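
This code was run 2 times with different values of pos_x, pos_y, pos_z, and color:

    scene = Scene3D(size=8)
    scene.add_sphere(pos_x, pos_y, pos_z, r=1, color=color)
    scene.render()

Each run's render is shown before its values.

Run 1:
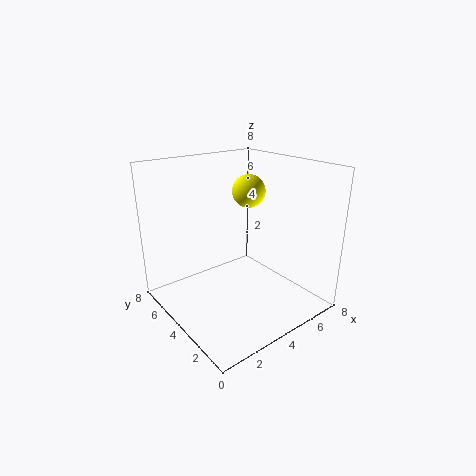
pos_x = 6; pos_y = 5.5; pos_z = 6; color = 'yellow'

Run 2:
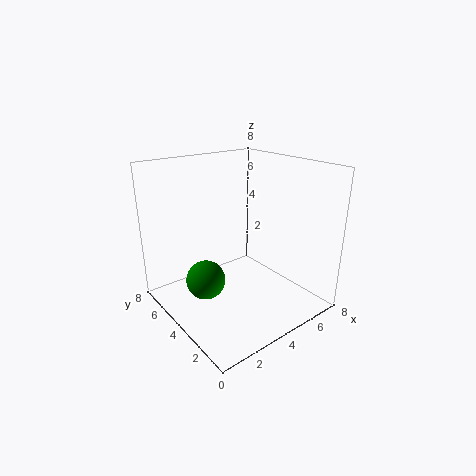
pos_x = 1.5; pos_y = 3.5; pos_z = 2.5; color = 'green'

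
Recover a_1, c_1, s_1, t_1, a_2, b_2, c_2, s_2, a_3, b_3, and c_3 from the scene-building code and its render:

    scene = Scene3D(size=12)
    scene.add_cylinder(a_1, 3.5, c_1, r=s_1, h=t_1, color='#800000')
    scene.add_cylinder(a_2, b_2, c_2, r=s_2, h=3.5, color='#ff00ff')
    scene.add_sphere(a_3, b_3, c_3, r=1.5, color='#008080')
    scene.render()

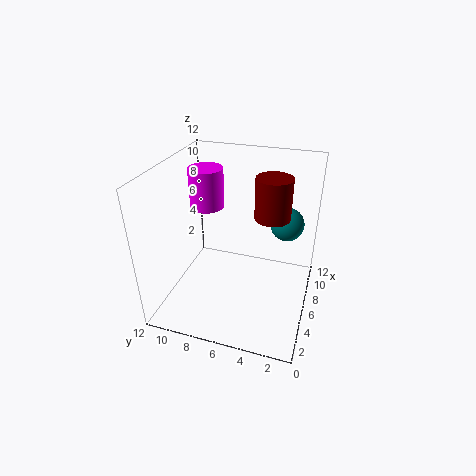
a_1 = 7.5, c_1 = 7.5, s_1 = 1.5, t_1 = 3.5, a_2 = 8, b_2 = 9.5, c_2 = 7.5, s_2 = 1.5, a_3 = 9.5, b_3 = 2.5, c_3 = 6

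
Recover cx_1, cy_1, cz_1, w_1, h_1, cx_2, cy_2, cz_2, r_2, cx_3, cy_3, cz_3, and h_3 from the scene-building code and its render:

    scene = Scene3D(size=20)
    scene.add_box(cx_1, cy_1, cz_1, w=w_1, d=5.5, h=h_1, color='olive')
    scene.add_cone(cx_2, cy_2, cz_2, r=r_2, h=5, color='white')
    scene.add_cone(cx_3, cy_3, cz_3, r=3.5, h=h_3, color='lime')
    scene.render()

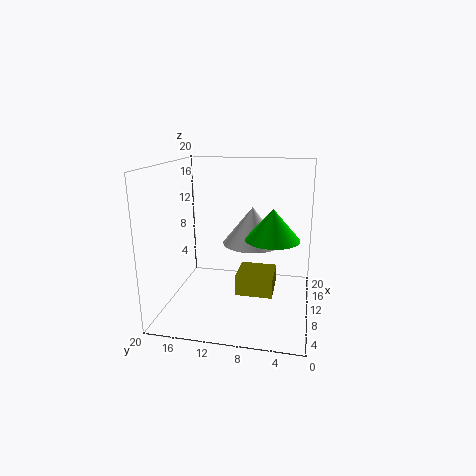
cx_1 = 10, cy_1 = 5, cz_1 = 1, w_1 = 5.5, h_1 = 3, cx_2 = 10, cy_2 = 8, cz_2 = 9.5, r_2 = 4, cx_3 = 7.5, cy_3 = 5, cz_3 = 11, h_3 = 4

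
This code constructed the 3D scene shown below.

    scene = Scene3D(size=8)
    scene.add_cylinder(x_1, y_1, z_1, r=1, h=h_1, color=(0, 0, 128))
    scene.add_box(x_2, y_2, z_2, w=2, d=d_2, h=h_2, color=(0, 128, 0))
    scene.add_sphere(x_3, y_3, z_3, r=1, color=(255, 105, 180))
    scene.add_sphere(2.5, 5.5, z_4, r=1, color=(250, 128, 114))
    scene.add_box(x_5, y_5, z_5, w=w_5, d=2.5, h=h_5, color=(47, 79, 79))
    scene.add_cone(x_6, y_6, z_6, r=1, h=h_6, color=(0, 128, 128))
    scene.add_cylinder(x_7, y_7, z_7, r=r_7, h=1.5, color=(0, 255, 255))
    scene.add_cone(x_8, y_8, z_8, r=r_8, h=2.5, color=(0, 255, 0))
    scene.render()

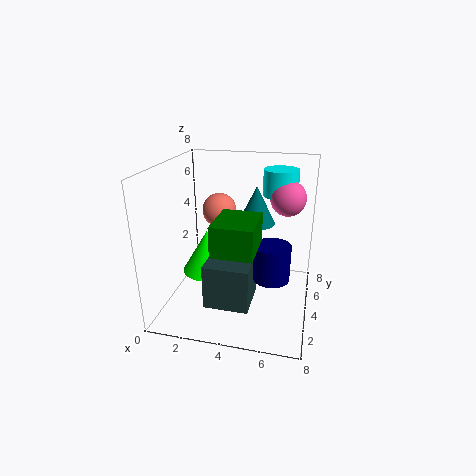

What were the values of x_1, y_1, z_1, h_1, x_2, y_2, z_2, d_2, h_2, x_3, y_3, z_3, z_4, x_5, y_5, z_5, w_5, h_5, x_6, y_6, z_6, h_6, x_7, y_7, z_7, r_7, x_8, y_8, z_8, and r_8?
x_1 = 6, y_1 = 3.5, z_1 = 2, h_1 = 2, x_2 = 3.5, y_2 = 0.5, z_2 = 4.5, d_2 = 2.5, h_2 = 1.5, x_3 = 6.5, y_3 = 5.5, z_3 = 6, z_4 = 5, x_5 = 2.5, y_5 = 2, z_5 = 0.5, w_5 = 2.5, h_5 = 2.5, x_6 = 5, y_6 = 4, z_6 = 5, h_6 = 2, x_7 = 6, y_7 = 6, z_7 = 6, r_7 = 1, x_8 = 2, y_8 = 4.5, z_8 = 1.5, r_8 = 1.5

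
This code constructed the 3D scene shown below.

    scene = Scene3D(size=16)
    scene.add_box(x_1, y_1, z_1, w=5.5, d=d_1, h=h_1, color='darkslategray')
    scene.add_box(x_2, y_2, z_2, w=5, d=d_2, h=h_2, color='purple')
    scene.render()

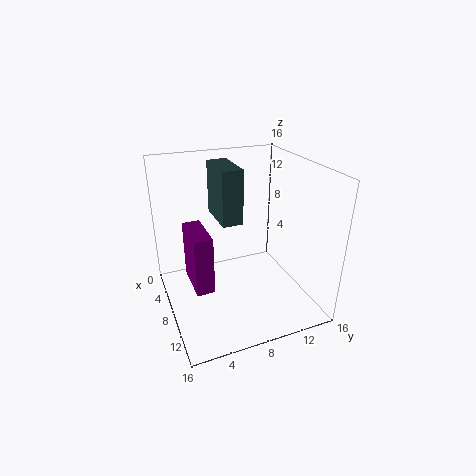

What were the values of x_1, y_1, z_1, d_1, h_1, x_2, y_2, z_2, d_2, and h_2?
x_1 = 0.5; y_1 = 7; z_1 = 8.5; d_1 = 2.5; h_1 = 6.5; x_2 = 5; y_2 = 2.5; z_2 = 3; d_2 = 2; h_2 = 6.5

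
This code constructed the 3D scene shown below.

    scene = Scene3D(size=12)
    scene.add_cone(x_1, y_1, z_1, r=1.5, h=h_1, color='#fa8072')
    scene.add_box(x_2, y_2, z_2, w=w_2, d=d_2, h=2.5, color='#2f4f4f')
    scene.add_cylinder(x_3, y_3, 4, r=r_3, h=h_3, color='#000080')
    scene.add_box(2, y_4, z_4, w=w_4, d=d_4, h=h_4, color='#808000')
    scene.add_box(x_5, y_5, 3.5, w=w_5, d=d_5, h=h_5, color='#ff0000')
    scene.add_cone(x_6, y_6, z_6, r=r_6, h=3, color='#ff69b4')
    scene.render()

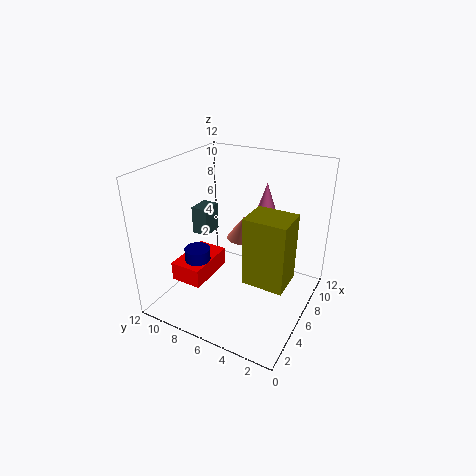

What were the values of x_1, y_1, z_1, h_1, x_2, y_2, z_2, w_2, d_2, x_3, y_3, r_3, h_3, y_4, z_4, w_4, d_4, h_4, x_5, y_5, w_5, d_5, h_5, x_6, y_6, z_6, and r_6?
x_1 = 8, y_1 = 6.5, z_1 = 5, h_1 = 2, x_2 = 6.5, y_2 = 9.5, z_2 = 5, w_2 = 2, d_2 = 1.5, x_3 = 3, y_3 = 8, r_3 = 1, h_3 = 2, y_4 = 0.5, z_4 = 5, w_4 = 2.5, d_4 = 3, h_4 = 5, x_5 = 1.5, y_5 = 7, w_5 = 4, d_5 = 2.5, h_5 = 1.5, x_6 = 10.5, y_6 = 5.5, z_6 = 6.5, r_6 = 1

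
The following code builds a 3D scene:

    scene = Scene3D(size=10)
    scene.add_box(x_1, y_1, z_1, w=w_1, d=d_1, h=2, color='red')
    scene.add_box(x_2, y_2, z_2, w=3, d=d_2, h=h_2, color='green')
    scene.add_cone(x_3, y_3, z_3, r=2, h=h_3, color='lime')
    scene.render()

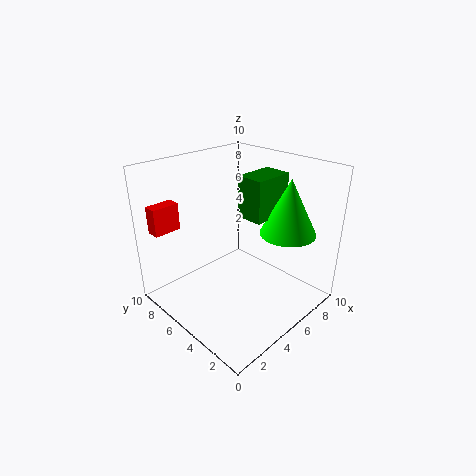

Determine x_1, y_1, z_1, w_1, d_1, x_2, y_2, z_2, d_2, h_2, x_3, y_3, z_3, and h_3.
x_1 = 1
y_1 = 9
z_1 = 5
w_1 = 2
d_1 = 1
x_2 = 6
y_2 = 4
z_2 = 6
d_2 = 2
h_2 = 3
x_3 = 8
y_3 = 3
z_3 = 5
h_3 = 4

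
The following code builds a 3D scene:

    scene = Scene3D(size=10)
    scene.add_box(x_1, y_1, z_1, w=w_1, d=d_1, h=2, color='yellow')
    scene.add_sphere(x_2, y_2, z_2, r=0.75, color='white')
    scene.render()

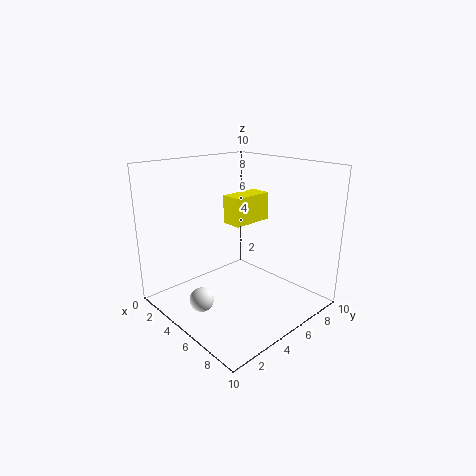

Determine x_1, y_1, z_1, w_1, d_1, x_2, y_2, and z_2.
x_1 = 3.5; y_1 = 5; z_1 = 5.75; w_1 = 1.5; d_1 = 3; x_2 = 6; y_2 = 1; z_2 = 2.25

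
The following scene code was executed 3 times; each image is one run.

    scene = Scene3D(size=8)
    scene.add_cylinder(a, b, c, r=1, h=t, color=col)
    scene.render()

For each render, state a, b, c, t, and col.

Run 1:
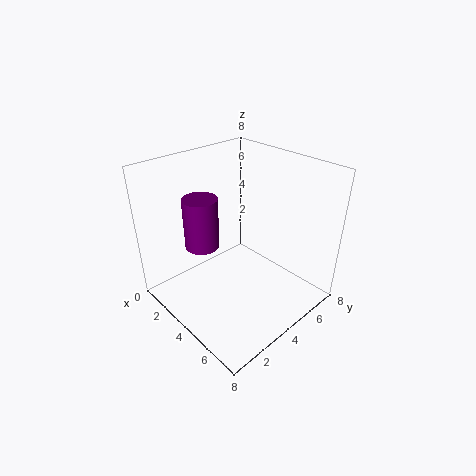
a = 2, b = 3, c = 3, t = 3, col = 'purple'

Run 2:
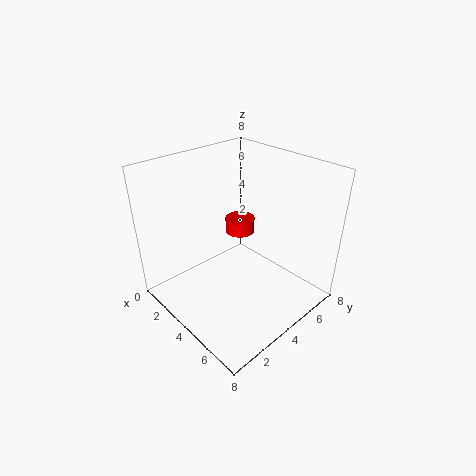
a = 1, b = 7, c = 2, t = 1, col = 'red'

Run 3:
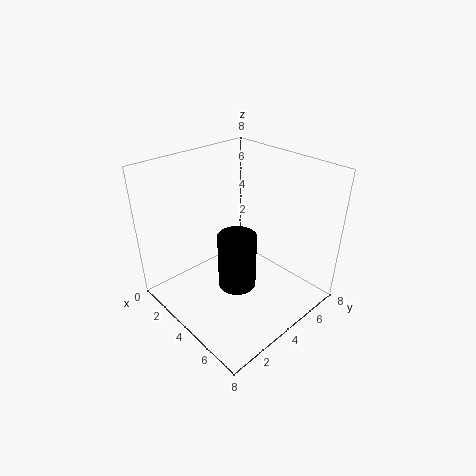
a = 5, b = 3, c = 2, t = 3, col = 'black'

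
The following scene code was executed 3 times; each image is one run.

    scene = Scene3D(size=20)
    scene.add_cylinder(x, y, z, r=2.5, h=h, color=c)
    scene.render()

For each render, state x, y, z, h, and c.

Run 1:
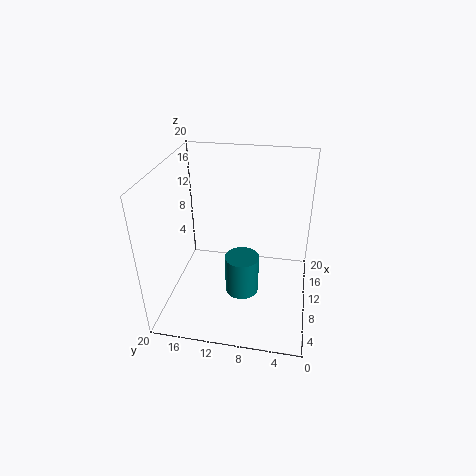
x = 10.5
y = 9.5
z = 0.5
h = 6
c = 'teal'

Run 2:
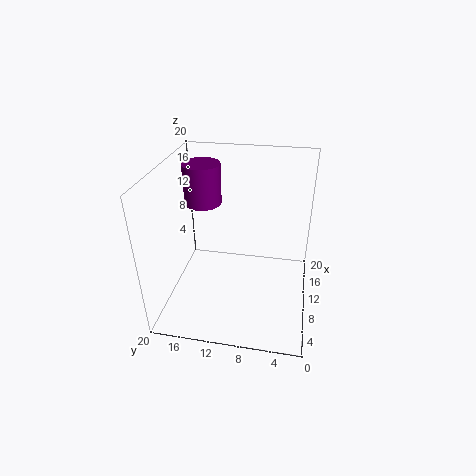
x = 11
y = 15
z = 14.5
h = 5.5
c = 'purple'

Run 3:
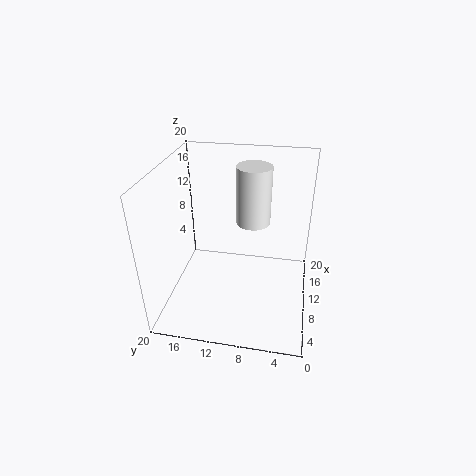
x = 14
y = 8.5
z = 10.5
h = 8.5
c = 'white'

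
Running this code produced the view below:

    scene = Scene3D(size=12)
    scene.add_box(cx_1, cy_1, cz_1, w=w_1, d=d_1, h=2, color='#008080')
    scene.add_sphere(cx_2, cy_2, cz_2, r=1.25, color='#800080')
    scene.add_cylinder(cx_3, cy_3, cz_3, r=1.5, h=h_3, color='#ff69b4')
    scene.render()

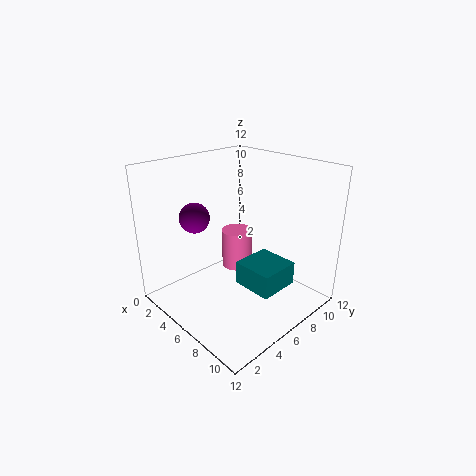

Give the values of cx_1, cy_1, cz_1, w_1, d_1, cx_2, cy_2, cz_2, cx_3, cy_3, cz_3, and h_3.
cx_1 = 6.25, cy_1 = 5.5, cz_1 = 2, w_1 = 3.5, d_1 = 3.5, cx_2 = 3.5, cy_2 = 3.5, cz_2 = 7.75, cx_3 = 2.75, cy_3 = 9, cz_3 = 1, h_3 = 3.75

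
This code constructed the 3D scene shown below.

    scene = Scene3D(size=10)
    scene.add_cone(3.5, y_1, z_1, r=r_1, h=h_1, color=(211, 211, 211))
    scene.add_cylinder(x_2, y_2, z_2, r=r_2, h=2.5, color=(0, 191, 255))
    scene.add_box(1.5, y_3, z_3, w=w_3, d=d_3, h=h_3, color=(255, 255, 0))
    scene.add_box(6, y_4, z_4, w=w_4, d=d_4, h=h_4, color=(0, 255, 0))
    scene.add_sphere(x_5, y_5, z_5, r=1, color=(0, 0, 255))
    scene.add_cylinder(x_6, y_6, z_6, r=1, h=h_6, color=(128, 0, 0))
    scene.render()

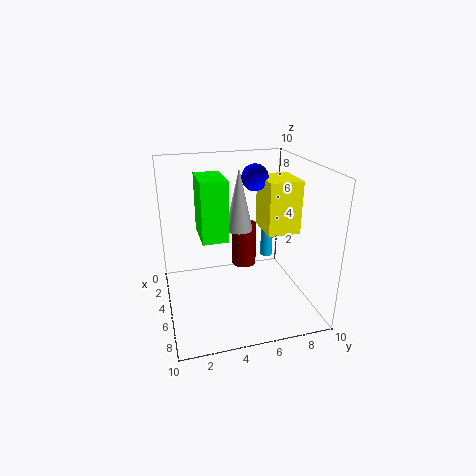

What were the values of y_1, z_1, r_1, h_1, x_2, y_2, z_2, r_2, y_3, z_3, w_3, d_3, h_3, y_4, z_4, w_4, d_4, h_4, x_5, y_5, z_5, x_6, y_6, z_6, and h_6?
y_1 = 5.5
z_1 = 5
r_1 = 1
h_1 = 4.5
x_2 = 1.5
y_2 = 8.5
z_2 = 1.5
r_2 = 0.5
y_3 = 7.5
z_3 = 4.5
w_3 = 3
d_3 = 2.5
h_3 = 4
y_4 = 2
z_4 = 6.5
w_4 = 2.5
d_4 = 1.5
h_4 = 3.5
x_5 = 2.5
y_5 = 7
z_5 = 8.5
x_6 = 1.5
y_6 = 6.5
z_6 = 1
h_6 = 3.5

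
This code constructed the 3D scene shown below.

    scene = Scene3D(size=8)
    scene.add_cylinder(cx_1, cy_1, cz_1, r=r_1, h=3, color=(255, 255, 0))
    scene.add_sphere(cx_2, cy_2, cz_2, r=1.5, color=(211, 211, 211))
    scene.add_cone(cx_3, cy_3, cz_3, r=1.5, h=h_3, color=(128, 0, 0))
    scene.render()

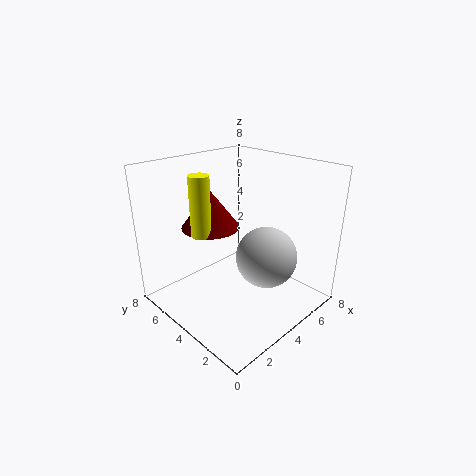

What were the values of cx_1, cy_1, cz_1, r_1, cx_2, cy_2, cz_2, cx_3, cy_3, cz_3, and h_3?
cx_1 = 1.5, cy_1 = 4, cz_1 = 5, r_1 = 0.5, cx_2 = 3.5, cy_2 = 1.5, cz_2 = 4, cx_3 = 2.5, cy_3 = 4.5, cz_3 = 5, h_3 = 2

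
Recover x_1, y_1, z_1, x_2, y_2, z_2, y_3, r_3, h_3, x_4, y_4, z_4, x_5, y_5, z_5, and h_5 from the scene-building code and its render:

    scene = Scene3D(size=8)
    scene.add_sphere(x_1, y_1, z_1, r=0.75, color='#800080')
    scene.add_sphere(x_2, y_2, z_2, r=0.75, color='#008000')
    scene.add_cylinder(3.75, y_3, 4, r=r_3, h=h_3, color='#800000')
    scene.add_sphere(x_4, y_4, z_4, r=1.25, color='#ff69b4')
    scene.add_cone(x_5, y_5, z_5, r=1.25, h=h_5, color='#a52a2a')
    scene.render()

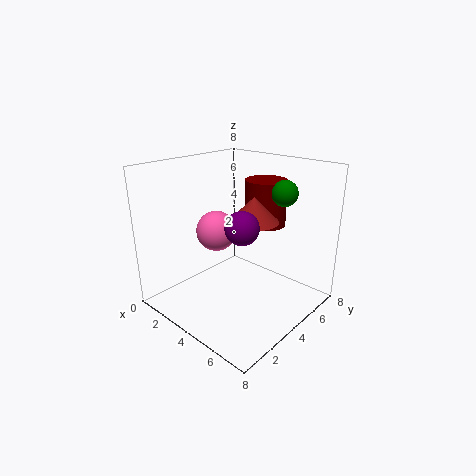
x_1 = 6.5; y_1 = 1.5; z_1 = 6; x_2 = 5.25; y_2 = 6.5; z_2 = 6.25; y_3 = 6.75; r_3 = 1.25; h_3 = 2.75; x_4 = 1.5; y_4 = 4.75; z_4 = 3.5; x_5 = 5.5; y_5 = 3.5; z_5 = 5.5; h_5 = 1.25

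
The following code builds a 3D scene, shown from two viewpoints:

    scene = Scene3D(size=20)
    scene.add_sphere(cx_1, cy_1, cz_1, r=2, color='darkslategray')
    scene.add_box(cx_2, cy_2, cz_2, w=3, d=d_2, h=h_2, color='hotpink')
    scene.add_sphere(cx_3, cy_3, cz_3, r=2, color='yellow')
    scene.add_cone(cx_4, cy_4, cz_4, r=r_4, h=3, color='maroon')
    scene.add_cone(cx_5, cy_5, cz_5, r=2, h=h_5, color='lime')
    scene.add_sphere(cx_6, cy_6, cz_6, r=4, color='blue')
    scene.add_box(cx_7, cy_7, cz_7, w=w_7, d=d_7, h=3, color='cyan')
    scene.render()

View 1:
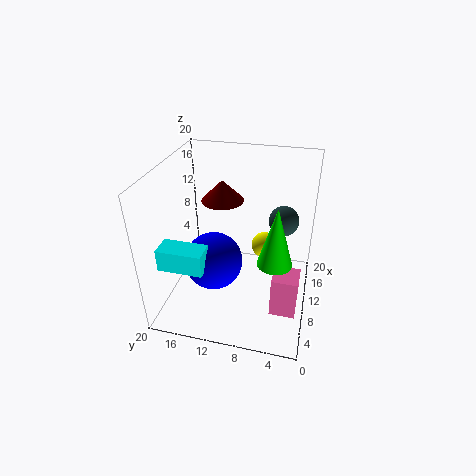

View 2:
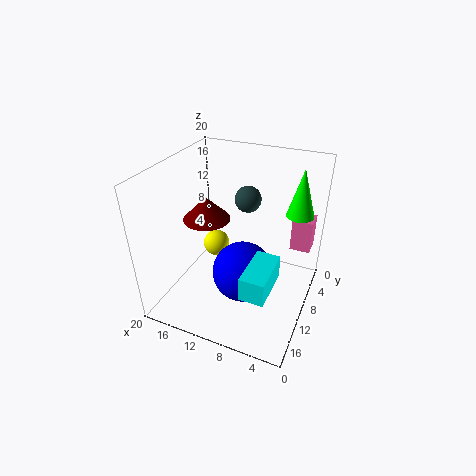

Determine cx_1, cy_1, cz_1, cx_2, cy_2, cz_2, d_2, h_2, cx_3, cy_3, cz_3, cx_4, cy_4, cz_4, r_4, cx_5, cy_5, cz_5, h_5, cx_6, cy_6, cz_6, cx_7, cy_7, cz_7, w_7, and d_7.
cx_1 = 11, cy_1 = 4, cz_1 = 13, cx_2 = 1, cy_2 = 1, cz_2 = 6, d_2 = 3, h_2 = 5, cx_3 = 15, cy_3 = 7, cz_3 = 6, cx_4 = 13, cy_4 = 13, cz_4 = 14, r_4 = 3, cx_5 = 3, cy_5 = 4, cz_5 = 12, h_5 = 7, cx_6 = 8, cy_6 = 13, cz_6 = 7, cx_7 = 3, cy_7 = 13, cz_7 = 8, w_7 = 3, d_7 = 6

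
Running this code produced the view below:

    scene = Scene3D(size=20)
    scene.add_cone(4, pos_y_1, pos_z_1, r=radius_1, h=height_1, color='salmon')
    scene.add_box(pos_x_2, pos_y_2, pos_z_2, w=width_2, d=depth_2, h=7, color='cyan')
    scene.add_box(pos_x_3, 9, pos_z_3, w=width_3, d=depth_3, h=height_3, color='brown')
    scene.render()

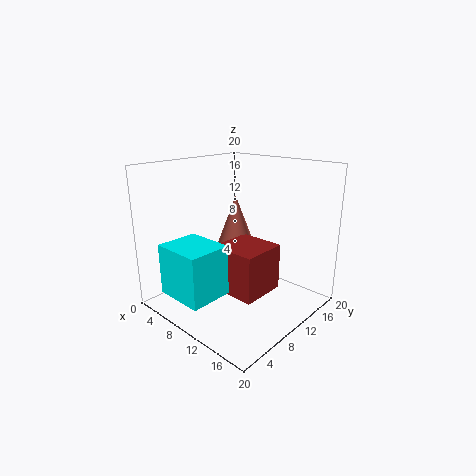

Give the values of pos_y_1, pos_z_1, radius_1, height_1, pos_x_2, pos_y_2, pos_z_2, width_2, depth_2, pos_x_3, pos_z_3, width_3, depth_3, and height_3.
pos_y_1 = 16
pos_z_1 = 6
radius_1 = 3
height_1 = 8
pos_x_2 = 4
pos_y_2 = 1
pos_z_2 = 3
width_2 = 7
depth_2 = 6
pos_x_3 = 6
pos_z_3 = 1
width_3 = 7
depth_3 = 7
height_3 = 7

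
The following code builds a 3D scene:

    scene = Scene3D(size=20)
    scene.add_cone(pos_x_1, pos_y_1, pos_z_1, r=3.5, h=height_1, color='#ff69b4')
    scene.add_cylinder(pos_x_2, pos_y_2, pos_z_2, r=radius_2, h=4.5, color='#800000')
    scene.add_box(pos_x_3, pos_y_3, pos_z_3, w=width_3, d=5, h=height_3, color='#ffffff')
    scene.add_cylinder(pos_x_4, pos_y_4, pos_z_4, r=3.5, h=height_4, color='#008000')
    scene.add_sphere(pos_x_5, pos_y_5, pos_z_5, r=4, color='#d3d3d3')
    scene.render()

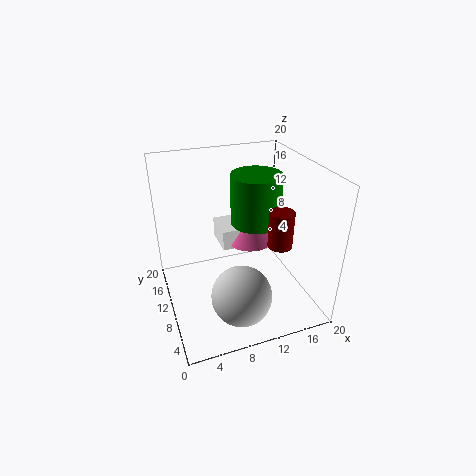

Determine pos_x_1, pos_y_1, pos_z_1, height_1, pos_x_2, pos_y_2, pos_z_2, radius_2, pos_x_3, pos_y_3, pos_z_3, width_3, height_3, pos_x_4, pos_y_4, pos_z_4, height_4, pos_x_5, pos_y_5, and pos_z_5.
pos_x_1 = 13
pos_y_1 = 13
pos_z_1 = 7.5
height_1 = 5.5
pos_x_2 = 13
pos_y_2 = 3.5
pos_z_2 = 12
radius_2 = 1.5
pos_x_3 = 8.5
pos_y_3 = 12
pos_z_3 = 7
width_3 = 6.5
height_3 = 3
pos_x_4 = 13
pos_y_4 = 11
pos_z_4 = 11.5
height_4 = 7
pos_x_5 = 8.5
pos_y_5 = 4.5
pos_z_5 = 4.5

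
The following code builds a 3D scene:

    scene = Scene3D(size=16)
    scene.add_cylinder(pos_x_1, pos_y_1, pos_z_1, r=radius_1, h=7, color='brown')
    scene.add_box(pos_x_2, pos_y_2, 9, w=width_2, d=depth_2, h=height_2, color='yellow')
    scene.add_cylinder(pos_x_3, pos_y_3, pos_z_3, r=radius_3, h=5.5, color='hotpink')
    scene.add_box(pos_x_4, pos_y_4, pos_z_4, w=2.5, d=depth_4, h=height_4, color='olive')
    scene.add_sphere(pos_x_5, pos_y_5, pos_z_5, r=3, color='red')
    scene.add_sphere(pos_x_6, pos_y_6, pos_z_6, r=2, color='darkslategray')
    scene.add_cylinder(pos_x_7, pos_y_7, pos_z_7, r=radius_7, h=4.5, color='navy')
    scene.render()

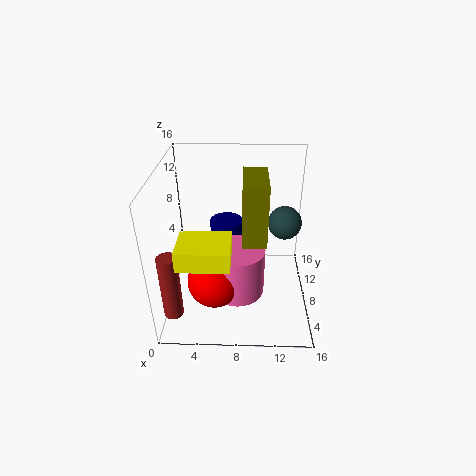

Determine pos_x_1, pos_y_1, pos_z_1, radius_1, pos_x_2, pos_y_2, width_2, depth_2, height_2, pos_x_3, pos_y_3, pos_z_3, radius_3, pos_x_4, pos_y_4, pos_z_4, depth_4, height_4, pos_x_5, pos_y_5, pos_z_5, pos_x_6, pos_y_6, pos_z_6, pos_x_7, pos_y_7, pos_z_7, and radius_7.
pos_x_1 = 1.5
pos_y_1 = 2
pos_z_1 = 2.5
radius_1 = 1
pos_x_2 = 2.5
pos_y_2 = 0.5
width_2 = 5
depth_2 = 4
height_2 = 2
pos_x_3 = 8
pos_y_3 = 6.5
pos_z_3 = 2
radius_3 = 3
pos_x_4 = 8.5
pos_y_4 = 4.5
pos_z_4 = 9
depth_4 = 5.5
height_4 = 6.5
pos_x_5 = 5.5
pos_y_5 = 5.5
pos_z_5 = 4
pos_x_6 = 13.5
pos_y_6 = 11.5
pos_z_6 = 8
pos_x_7 = 6.5
pos_y_7 = 12
pos_z_7 = 3.5
radius_7 = 2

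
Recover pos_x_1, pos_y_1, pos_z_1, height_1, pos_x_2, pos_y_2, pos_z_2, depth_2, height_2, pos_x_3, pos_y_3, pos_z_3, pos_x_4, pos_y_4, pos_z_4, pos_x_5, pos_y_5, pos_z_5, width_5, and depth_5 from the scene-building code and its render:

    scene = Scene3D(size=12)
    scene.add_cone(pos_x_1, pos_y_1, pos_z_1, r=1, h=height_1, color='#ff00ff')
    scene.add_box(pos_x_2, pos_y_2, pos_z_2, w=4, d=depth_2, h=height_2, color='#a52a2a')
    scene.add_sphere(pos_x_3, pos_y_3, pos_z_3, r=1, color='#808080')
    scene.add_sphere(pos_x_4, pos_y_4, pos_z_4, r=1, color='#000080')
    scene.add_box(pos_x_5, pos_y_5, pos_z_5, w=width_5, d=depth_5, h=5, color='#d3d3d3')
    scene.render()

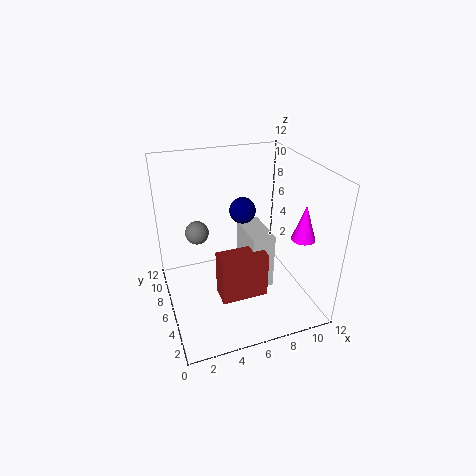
pos_x_1 = 11
pos_y_1 = 4
pos_z_1 = 6
height_1 = 3
pos_x_2 = 4
pos_y_2 = 4
pos_z_2 = 1
depth_2 = 2
height_2 = 4
pos_x_3 = 3
pos_y_3 = 8
pos_z_3 = 6
pos_x_4 = 6
pos_y_4 = 5
pos_z_4 = 9
pos_x_5 = 7
pos_y_5 = 5
pos_z_5 = 1
width_5 = 2
depth_5 = 4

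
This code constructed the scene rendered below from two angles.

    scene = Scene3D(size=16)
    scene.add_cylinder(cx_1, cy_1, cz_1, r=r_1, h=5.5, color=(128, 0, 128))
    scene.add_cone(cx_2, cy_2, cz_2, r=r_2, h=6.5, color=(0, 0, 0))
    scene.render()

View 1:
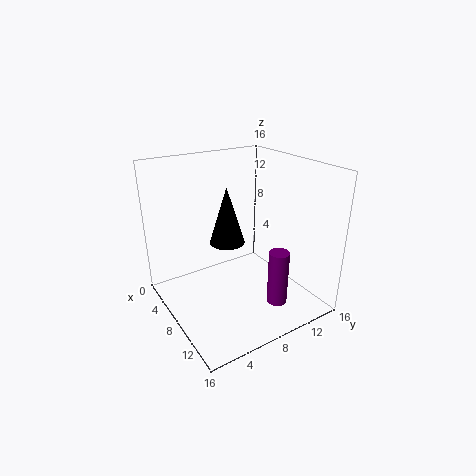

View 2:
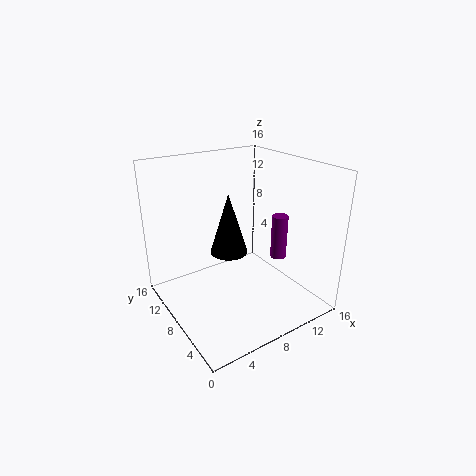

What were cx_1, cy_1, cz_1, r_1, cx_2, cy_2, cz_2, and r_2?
cx_1 = 14.5
cy_1 = 8.5
cz_1 = 3.5
r_1 = 1
cx_2 = 6.5
cy_2 = 7.5
cz_2 = 7
r_2 = 2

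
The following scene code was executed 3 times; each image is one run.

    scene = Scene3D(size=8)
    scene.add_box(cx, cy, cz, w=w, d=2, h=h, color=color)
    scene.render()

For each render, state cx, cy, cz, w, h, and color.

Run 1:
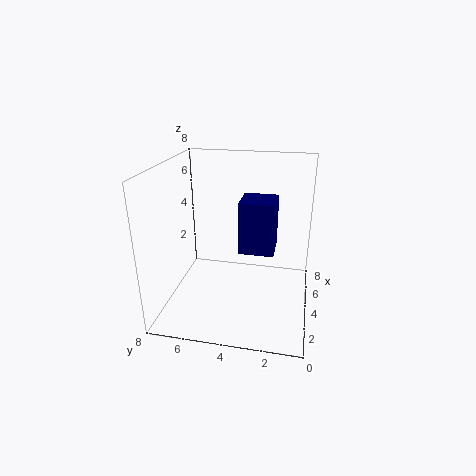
cx = 4; cy = 2; cz = 3; w = 2; h = 3; color = 'navy'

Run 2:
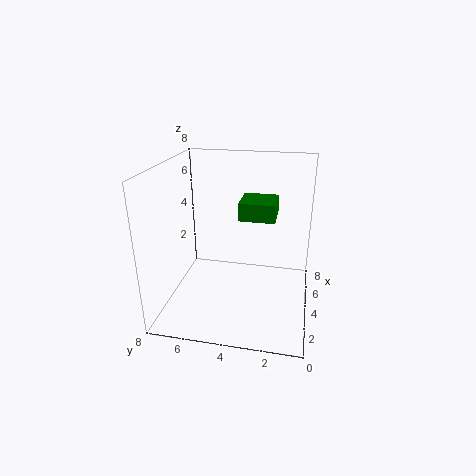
cx = 4; cy = 2; cz = 5; w = 2; h = 1; color = 'green'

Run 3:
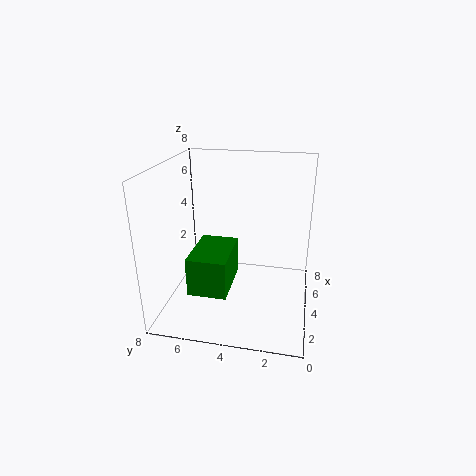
cx = 1; cy = 4; cz = 2; w = 3; h = 2; color = 'green'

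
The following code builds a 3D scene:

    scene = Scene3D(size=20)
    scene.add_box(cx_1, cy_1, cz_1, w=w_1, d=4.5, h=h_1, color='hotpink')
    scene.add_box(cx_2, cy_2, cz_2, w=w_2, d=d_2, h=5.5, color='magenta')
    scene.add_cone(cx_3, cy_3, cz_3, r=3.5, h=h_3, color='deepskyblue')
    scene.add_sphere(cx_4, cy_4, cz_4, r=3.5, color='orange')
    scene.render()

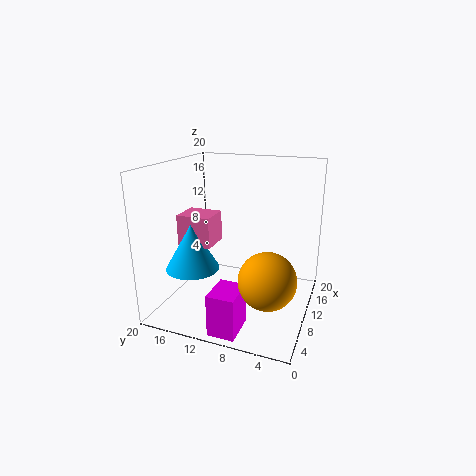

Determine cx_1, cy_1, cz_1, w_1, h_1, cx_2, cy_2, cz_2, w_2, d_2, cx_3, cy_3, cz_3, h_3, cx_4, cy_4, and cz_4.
cx_1 = 5, cy_1 = 12, cz_1 = 10, w_1 = 4, h_1 = 4, cx_2 = 0.5, cy_2 = 7, cz_2 = 0.5, w_2 = 4.5, d_2 = 3.5, cx_3 = 5, cy_3 = 14.5, cz_3 = 7, h_3 = 6, cx_4 = 4, cy_4 = 4, cz_4 = 7.5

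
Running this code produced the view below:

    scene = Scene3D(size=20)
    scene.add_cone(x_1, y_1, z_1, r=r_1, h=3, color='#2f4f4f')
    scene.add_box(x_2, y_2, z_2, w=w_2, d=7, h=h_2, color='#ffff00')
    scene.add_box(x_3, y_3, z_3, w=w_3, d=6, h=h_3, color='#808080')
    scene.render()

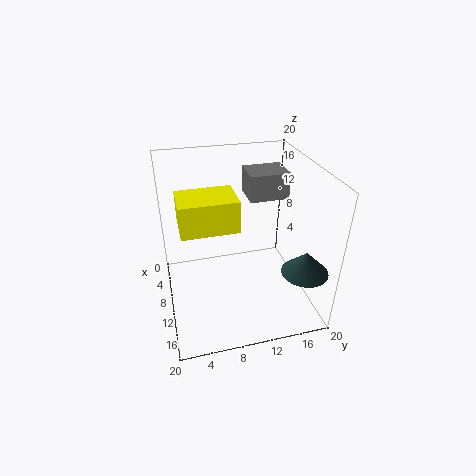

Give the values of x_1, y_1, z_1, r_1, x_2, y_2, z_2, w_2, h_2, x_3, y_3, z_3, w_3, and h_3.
x_1 = 17
y_1 = 17
z_1 = 8
r_1 = 3
x_2 = 10
y_2 = 2
z_2 = 14
w_2 = 5
h_2 = 4
x_3 = 1
y_3 = 13
z_3 = 13
w_3 = 5
h_3 = 4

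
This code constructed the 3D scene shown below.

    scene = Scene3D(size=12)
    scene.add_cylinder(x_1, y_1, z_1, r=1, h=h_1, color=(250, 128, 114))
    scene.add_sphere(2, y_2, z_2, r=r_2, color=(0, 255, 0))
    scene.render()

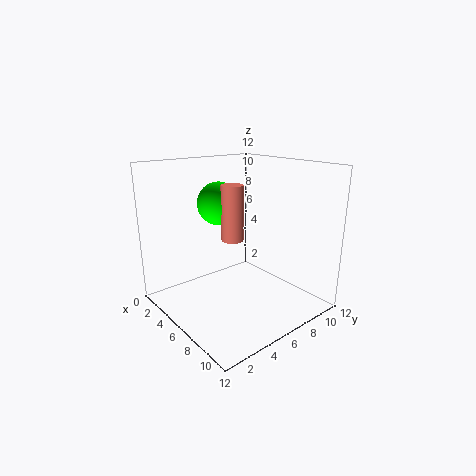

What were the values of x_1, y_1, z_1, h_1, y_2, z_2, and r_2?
x_1 = 4; y_1 = 7; z_1 = 5; h_1 = 5; y_2 = 7; z_2 = 8; r_2 = 2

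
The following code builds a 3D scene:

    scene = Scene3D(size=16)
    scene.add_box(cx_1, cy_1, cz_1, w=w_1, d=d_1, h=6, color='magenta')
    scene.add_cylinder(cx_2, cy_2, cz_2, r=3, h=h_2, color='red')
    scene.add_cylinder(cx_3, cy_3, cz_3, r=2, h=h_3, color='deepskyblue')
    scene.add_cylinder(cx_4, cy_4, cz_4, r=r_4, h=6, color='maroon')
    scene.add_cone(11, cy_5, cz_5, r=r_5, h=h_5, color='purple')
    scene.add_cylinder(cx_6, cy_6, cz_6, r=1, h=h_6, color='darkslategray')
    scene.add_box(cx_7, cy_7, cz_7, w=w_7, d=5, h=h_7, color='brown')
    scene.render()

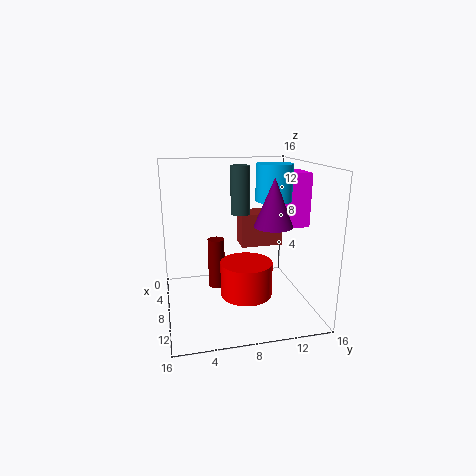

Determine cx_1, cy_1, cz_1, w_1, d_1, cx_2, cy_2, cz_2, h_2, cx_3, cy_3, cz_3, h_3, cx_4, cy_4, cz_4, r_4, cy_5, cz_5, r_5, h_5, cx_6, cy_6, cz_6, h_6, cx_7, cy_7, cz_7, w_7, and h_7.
cx_1 = 5; cy_1 = 13; cz_1 = 9; w_1 = 4; d_1 = 3; cx_2 = 8; cy_2 = 9; cz_2 = 1; h_2 = 4; cx_3 = 8; cy_3 = 12; cz_3 = 12; h_3 = 4; cx_4 = 5; cy_4 = 6; cz_4 = 1; r_4 = 1; cy_5 = 11; cz_5 = 10; r_5 = 2; h_5 = 5; cx_6 = 9; cy_6 = 8; cz_6 = 11; h_6 = 5; cx_7 = 3; cy_7 = 9; cz_7 = 6; w_7 = 3; h_7 = 4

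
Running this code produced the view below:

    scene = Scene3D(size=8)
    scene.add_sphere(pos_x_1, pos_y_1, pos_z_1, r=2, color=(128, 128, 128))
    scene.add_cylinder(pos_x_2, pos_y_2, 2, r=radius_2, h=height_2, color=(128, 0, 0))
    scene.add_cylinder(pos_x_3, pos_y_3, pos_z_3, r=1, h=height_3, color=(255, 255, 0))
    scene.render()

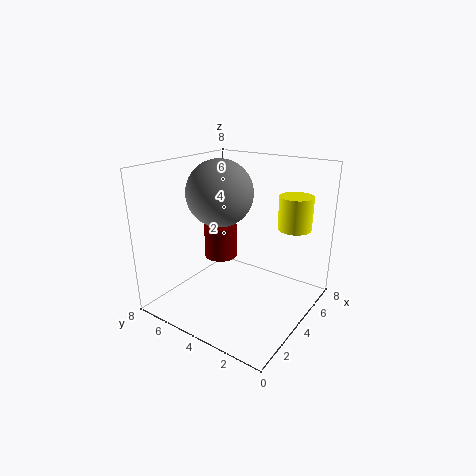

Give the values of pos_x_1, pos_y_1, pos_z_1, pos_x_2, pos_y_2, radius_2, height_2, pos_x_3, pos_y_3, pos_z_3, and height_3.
pos_x_1 = 5, pos_y_1 = 6, pos_z_1 = 6, pos_x_2 = 5, pos_y_2 = 6, radius_2 = 1, height_2 = 2, pos_x_3 = 7, pos_y_3 = 2, pos_z_3 = 4, height_3 = 2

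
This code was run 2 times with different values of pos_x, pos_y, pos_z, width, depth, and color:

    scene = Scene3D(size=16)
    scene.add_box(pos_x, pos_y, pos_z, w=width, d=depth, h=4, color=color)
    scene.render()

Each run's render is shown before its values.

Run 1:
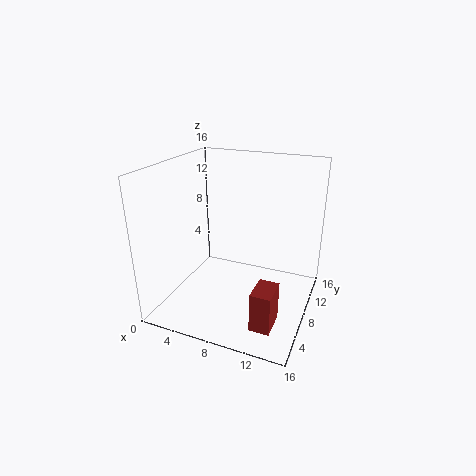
pos_x = 12
pos_y = 1
pos_z = 2
width = 2
depth = 3
color = 'brown'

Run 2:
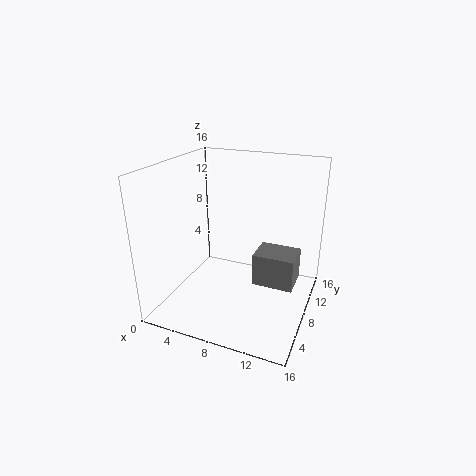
pos_x = 9
pos_y = 10
pos_z = 1
width = 5
depth = 4
color = 'gray'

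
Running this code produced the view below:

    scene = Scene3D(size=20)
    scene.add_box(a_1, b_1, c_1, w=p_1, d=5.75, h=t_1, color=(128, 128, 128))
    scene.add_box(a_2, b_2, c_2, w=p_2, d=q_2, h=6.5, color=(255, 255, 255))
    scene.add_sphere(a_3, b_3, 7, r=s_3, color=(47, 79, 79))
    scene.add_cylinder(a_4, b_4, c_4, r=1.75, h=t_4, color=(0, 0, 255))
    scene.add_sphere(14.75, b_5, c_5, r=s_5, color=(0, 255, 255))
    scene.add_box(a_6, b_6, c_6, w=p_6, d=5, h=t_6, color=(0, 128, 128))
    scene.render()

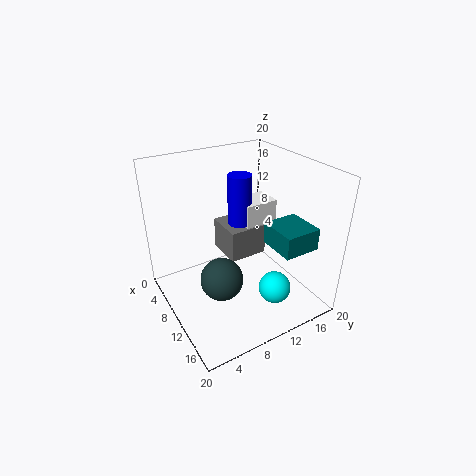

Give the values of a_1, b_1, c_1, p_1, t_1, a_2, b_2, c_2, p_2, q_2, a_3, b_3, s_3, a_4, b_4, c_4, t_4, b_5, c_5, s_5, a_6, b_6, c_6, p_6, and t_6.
a_1 = 2.75
b_1 = 10
c_1 = 5
p_1 = 5.75
t_1 = 4.75
a_2 = 4.25
b_2 = 12.75
c_2 = 6.75
p_2 = 4
q_2 = 5
a_3 = 13.5
b_3 = 5.5
s_3 = 2.75
a_4 = 6.25
b_4 = 12.5
c_4 = 10
t_4 = 7.5
b_5 = 13.25
c_5 = 3.25
s_5 = 2.25
a_6 = 12.25
b_6 = 12.75
c_6 = 9.75
p_6 = 5.25
t_6 = 3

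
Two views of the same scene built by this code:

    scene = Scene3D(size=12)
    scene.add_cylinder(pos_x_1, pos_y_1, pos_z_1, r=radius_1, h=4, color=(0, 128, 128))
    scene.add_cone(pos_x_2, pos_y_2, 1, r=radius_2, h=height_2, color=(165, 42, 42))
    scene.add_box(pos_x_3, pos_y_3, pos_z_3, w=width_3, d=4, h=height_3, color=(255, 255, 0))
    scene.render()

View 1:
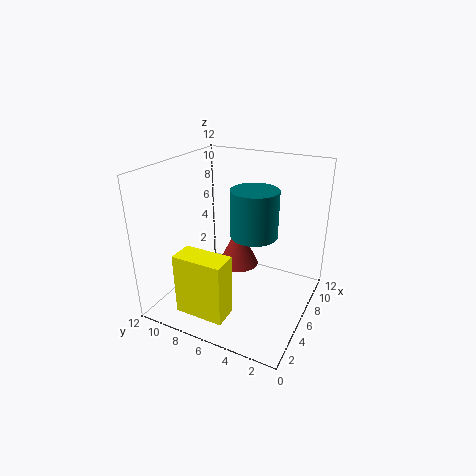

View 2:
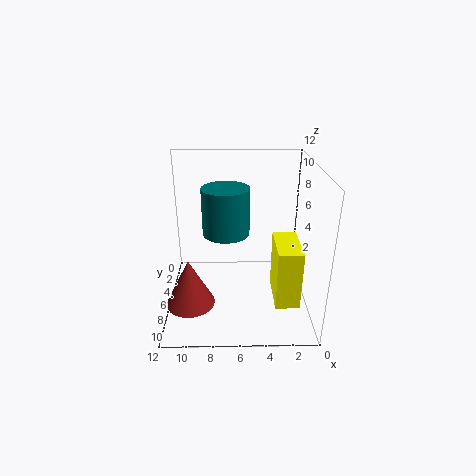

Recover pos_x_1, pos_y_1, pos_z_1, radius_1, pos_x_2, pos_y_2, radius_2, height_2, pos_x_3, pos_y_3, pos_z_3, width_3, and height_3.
pos_x_1 = 7, pos_y_1 = 5, pos_z_1 = 6, radius_1 = 2, pos_x_2 = 10, pos_y_2 = 8, radius_2 = 2, height_2 = 4, pos_x_3 = 1, pos_y_3 = 5, pos_z_3 = 1, width_3 = 2, height_3 = 5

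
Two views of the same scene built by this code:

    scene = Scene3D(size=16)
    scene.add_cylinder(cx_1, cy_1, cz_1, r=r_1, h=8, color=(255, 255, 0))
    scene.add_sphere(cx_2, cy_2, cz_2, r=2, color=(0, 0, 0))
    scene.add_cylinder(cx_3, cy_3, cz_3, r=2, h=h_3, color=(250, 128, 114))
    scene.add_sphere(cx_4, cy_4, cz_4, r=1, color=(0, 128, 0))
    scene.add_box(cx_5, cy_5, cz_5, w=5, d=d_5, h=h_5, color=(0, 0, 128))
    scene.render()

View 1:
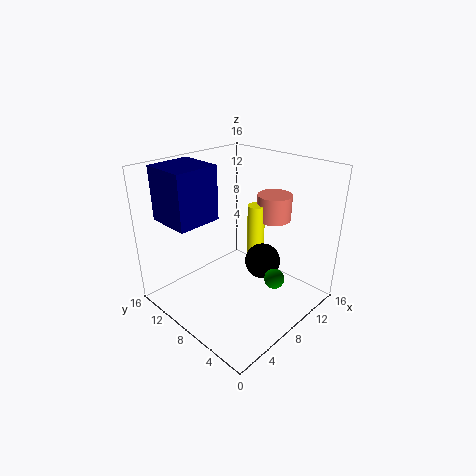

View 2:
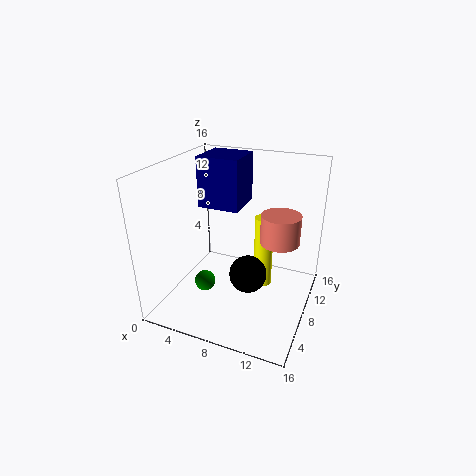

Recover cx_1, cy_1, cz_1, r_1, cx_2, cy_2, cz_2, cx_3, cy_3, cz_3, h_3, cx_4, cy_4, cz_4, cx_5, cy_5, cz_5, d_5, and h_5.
cx_1 = 11
cy_1 = 8
cz_1 = 3
r_1 = 1
cx_2 = 10
cy_2 = 6
cz_2 = 5
cx_3 = 13
cy_3 = 7
cz_3 = 9
h_3 = 3
cx_4 = 7
cy_4 = 2
cz_4 = 6
cx_5 = 2
cy_5 = 10
cz_5 = 10
d_5 = 5
h_5 = 6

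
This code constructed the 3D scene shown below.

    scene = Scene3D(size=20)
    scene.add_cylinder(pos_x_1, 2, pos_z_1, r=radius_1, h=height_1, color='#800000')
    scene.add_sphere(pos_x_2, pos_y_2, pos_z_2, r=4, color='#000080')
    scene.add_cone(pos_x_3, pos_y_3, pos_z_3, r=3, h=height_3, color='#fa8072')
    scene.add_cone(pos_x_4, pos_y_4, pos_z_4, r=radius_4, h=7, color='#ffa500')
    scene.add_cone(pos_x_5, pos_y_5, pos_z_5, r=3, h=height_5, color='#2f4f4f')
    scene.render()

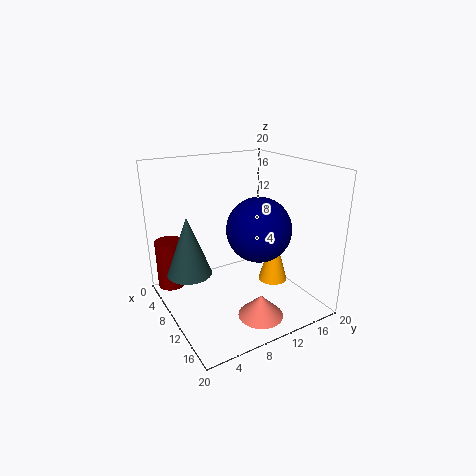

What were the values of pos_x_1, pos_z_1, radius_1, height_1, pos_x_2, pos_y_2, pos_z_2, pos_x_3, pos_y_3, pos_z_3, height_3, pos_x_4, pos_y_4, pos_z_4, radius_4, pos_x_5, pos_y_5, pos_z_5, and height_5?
pos_x_1 = 4, pos_z_1 = 2, radius_1 = 2, height_1 = 7, pos_x_2 = 15, pos_y_2 = 10, pos_z_2 = 13, pos_x_3 = 16, pos_y_3 = 10, pos_z_3 = 1, height_3 = 3, pos_x_4 = 13, pos_y_4 = 14, pos_z_4 = 4, radius_4 = 2, pos_x_5 = 9, pos_y_5 = 3, pos_z_5 = 6, height_5 = 8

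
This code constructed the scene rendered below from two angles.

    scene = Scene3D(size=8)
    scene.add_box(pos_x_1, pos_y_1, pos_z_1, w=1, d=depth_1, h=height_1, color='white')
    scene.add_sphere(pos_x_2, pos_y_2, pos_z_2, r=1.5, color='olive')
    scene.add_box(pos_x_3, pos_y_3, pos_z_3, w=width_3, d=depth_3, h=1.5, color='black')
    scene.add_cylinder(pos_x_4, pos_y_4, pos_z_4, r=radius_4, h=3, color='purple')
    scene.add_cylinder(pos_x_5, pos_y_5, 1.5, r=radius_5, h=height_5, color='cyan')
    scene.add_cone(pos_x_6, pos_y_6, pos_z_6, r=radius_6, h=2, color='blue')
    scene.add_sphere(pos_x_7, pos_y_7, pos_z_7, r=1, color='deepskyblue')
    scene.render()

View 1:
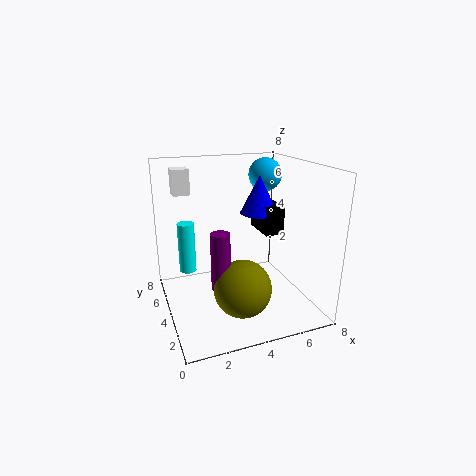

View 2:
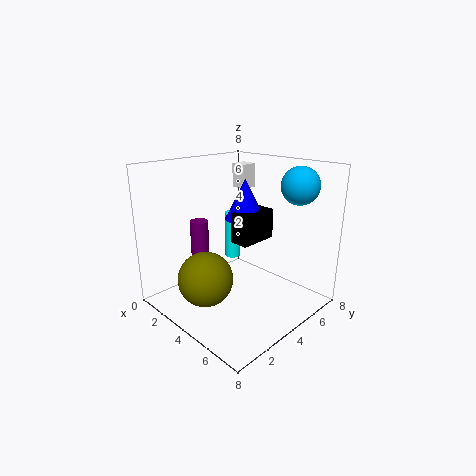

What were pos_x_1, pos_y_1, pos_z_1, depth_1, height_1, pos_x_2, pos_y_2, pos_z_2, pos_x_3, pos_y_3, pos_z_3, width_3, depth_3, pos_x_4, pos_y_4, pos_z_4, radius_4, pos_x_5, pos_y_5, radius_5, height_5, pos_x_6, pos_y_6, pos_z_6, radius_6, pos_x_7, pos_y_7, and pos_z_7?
pos_x_1 = 1, pos_y_1 = 6.5, pos_z_1 = 6, depth_1 = 1, height_1 = 1.5, pos_x_2 = 3.5, pos_y_2 = 2, pos_z_2 = 2, pos_x_3 = 5, pos_y_3 = 2.5, pos_z_3 = 4.5, width_3 = 1, depth_3 = 2, pos_x_4 = 2.5, pos_y_4 = 2.5, pos_z_4 = 2, radius_4 = 0.5, pos_x_5 = 1.5, pos_y_5 = 6, radius_5 = 0.5, height_5 = 3, pos_x_6 = 5, pos_y_6 = 3.5, pos_z_6 = 5.5, radius_6 = 1, pos_x_7 = 6.5, pos_y_7 = 6, pos_z_7 = 7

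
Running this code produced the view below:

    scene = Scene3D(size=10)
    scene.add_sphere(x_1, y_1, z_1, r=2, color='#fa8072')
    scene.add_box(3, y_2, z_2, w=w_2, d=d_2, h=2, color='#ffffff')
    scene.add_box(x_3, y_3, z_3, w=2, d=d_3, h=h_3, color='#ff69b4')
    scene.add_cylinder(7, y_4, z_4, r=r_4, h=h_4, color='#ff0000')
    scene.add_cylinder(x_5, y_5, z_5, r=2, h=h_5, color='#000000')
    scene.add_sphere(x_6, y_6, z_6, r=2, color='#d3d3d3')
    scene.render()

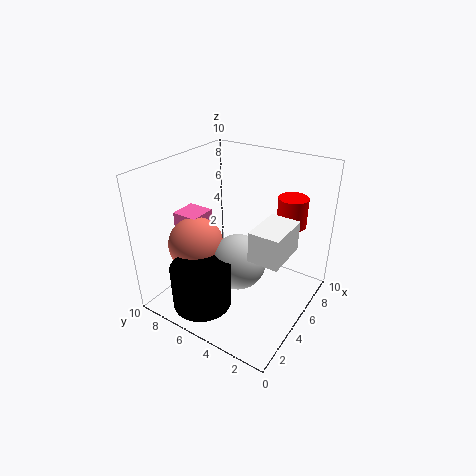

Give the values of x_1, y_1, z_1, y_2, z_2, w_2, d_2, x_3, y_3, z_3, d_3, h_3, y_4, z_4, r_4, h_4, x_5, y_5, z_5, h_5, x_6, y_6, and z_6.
x_1 = 4; y_1 = 8; z_1 = 4; y_2 = 1; z_2 = 5; w_2 = 3; d_2 = 2; x_3 = 4; y_3 = 8; z_3 = 4; d_3 = 2; h_3 = 2; y_4 = 2; z_4 = 6; r_4 = 1; h_4 = 2; x_5 = 2; y_5 = 6; z_5 = 1; h_5 = 3; x_6 = 5; y_6 = 5; z_6 = 3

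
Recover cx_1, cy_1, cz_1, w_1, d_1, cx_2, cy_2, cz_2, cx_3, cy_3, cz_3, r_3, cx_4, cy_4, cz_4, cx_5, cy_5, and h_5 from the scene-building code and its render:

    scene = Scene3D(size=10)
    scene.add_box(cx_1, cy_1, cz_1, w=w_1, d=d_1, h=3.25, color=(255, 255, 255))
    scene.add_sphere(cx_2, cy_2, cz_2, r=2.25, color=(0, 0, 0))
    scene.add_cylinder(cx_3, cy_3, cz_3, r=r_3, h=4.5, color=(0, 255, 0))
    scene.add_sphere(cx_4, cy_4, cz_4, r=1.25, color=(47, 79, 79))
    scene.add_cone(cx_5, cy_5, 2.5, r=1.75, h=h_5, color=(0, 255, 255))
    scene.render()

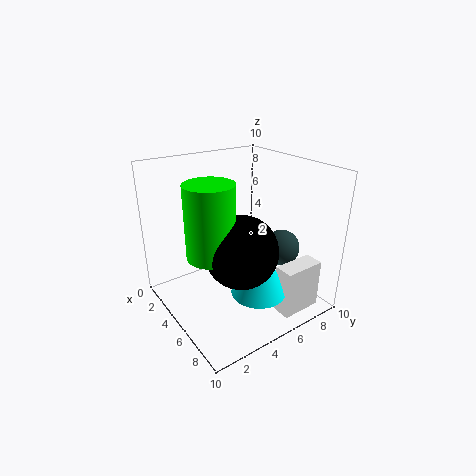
cx_1 = 8.5, cy_1 = 5.5, cz_1 = 1, w_1 = 1.25, d_1 = 2.75, cx_2 = 7.5, cy_2 = 3.5, cz_2 = 5.5, cx_3 = 6.5, cy_3 = 2, cz_3 = 5.25, r_3 = 1.5, cx_4 = 6.75, cy_4 = 7.5, cz_4 = 4.25, cx_5 = 8, cy_5 = 4.5, h_5 = 4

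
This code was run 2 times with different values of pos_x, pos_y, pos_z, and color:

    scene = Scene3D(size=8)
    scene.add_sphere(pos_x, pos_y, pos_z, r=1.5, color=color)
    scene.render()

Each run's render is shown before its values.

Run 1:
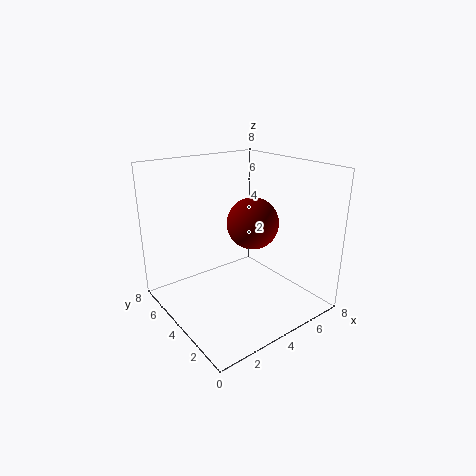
pos_x = 5.25, pos_y = 4.25, pos_z = 4.5, color = 'maroon'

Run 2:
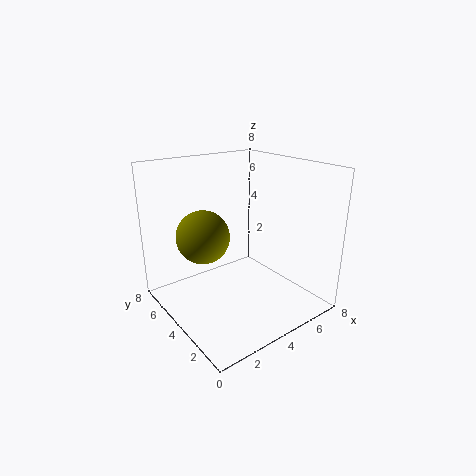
pos_x = 2.5, pos_y = 5.25, pos_z = 4, color = 'olive'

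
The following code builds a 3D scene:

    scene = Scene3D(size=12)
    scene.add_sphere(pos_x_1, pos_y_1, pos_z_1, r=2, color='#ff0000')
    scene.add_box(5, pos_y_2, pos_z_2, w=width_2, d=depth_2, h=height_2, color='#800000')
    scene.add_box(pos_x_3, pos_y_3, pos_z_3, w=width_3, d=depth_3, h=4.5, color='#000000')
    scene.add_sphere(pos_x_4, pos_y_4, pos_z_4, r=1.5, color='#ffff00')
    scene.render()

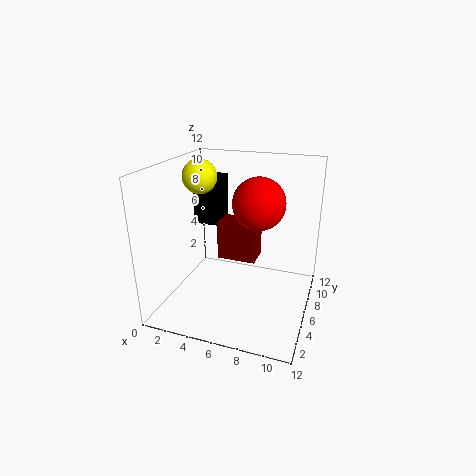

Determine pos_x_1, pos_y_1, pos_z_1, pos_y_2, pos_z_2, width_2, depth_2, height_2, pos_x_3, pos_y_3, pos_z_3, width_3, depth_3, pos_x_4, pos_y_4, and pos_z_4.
pos_x_1 = 8; pos_y_1 = 5; pos_z_1 = 9.5; pos_y_2 = 4; pos_z_2 = 5; width_2 = 3; depth_2 = 2; height_2 = 3; pos_x_3 = 0.5; pos_y_3 = 9; pos_z_3 = 5.5; width_3 = 2.5; depth_3 = 2.5; pos_x_4 = 2; pos_y_4 = 7.5; pos_z_4 = 10.5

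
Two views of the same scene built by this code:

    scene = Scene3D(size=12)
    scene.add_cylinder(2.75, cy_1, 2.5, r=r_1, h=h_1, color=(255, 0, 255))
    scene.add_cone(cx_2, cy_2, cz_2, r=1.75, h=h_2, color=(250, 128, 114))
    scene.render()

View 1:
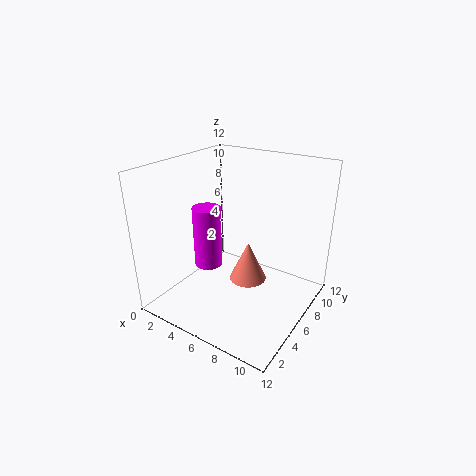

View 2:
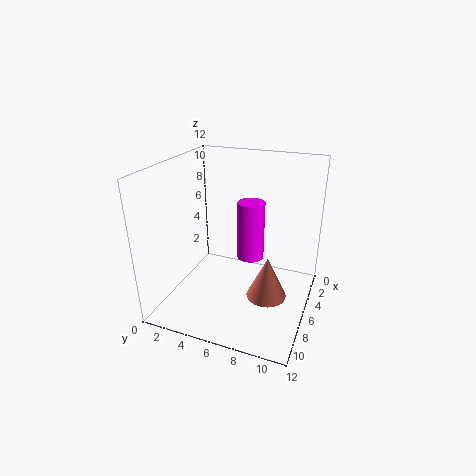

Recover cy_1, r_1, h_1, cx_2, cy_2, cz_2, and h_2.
cy_1 = 6, r_1 = 1.25, h_1 = 5.5, cx_2 = 5.5, cy_2 = 8.5, cz_2 = 0.5, h_2 = 3.75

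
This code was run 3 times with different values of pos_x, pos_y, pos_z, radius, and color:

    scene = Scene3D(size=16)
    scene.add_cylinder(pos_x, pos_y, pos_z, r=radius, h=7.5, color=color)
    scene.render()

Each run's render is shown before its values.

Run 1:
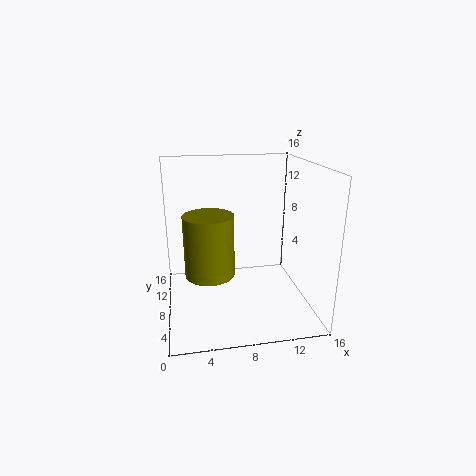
pos_x = 5; pos_y = 10.5; pos_z = 2.5; radius = 3; color = 'olive'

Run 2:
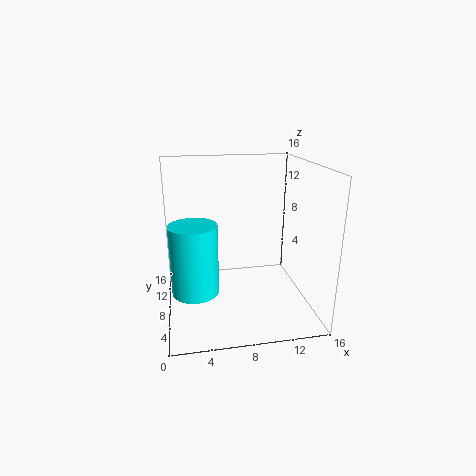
pos_x = 3; pos_y = 6; pos_z = 3; radius = 2.5; color = 'cyan'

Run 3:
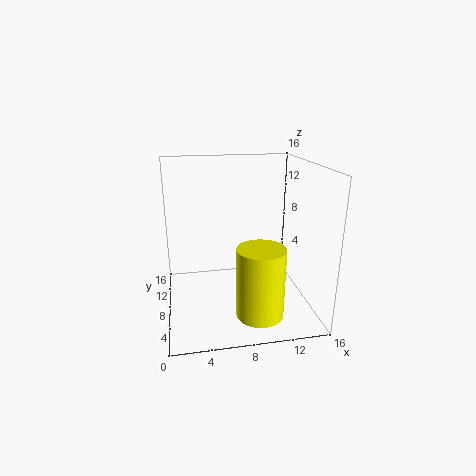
pos_x = 9.5; pos_y = 3.5; pos_z = 1; radius = 2.5; color = 'yellow'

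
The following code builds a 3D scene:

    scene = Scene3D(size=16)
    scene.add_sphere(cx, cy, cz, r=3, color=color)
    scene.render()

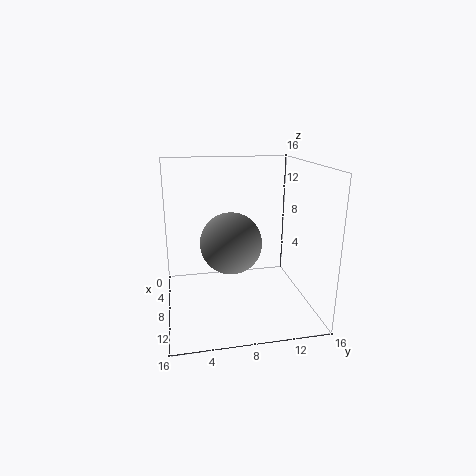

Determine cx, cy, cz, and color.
cx = 12
cy = 6.5
cz = 9
color = 'gray'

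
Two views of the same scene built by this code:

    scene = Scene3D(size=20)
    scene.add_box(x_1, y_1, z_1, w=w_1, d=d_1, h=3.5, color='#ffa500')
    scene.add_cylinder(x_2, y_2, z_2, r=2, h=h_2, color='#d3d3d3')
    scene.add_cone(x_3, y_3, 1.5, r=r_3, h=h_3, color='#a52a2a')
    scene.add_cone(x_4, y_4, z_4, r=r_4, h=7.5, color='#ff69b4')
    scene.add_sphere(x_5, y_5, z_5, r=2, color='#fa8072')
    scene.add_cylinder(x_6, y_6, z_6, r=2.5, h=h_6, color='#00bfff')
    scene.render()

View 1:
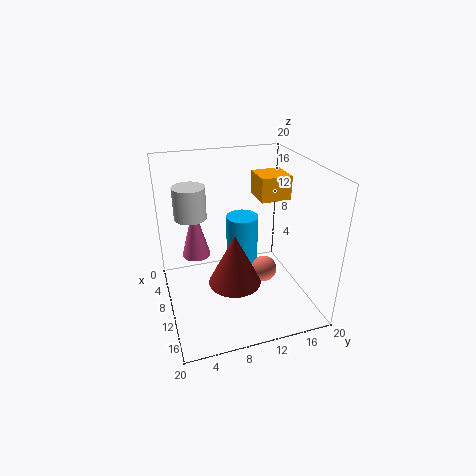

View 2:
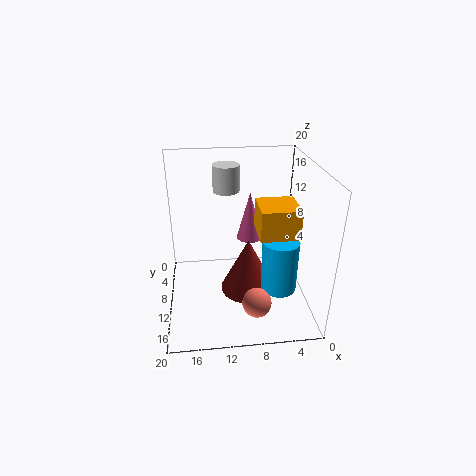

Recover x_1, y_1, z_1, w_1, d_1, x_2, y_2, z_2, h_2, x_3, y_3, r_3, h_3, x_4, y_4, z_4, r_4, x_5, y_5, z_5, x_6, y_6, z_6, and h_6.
x_1 = 4; y_1 = 14; z_1 = 14; w_1 = 4.5; d_1 = 4.5; x_2 = 11; y_2 = 3.5; z_2 = 14.5; h_2 = 4; x_3 = 8.5; y_3 = 10; r_3 = 4; h_3 = 8; x_4 = 7.5; y_4 = 4.5; z_4 = 7; r_4 = 2; x_5 = 8; y_5 = 15; z_5 = 2.5; x_6 = 4.5; y_6 = 12.5; z_6 = 3; h_6 = 7.5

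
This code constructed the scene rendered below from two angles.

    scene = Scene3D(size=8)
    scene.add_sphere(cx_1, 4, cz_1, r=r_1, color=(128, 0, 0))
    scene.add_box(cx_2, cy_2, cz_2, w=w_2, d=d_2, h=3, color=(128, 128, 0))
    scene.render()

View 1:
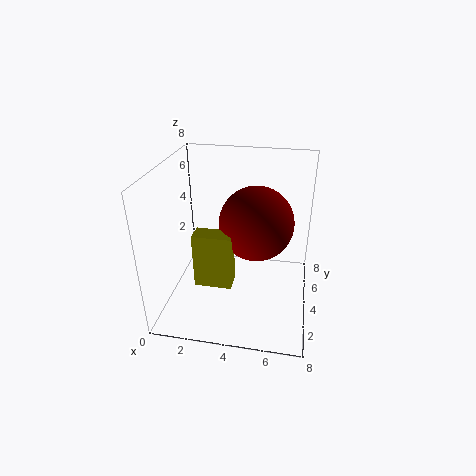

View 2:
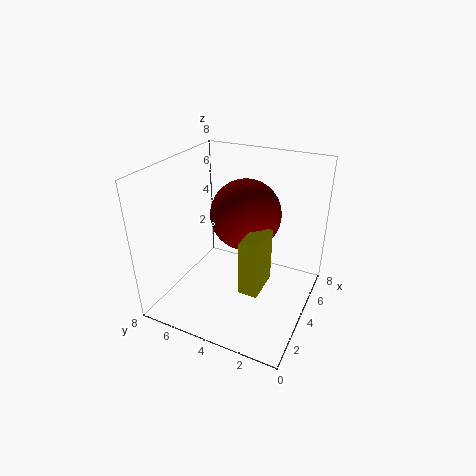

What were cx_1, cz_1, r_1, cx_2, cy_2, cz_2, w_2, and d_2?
cx_1 = 5
cz_1 = 5
r_1 = 2
cx_2 = 2
cy_2 = 2
cz_2 = 2
w_2 = 2
d_2 = 1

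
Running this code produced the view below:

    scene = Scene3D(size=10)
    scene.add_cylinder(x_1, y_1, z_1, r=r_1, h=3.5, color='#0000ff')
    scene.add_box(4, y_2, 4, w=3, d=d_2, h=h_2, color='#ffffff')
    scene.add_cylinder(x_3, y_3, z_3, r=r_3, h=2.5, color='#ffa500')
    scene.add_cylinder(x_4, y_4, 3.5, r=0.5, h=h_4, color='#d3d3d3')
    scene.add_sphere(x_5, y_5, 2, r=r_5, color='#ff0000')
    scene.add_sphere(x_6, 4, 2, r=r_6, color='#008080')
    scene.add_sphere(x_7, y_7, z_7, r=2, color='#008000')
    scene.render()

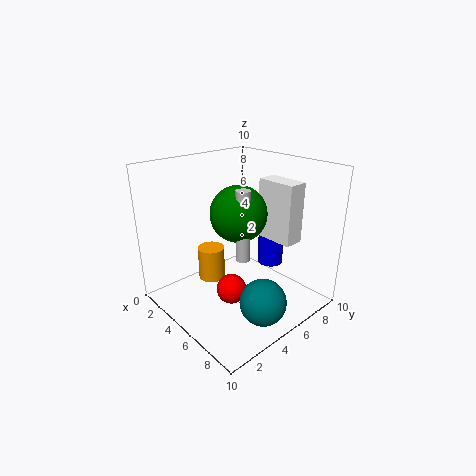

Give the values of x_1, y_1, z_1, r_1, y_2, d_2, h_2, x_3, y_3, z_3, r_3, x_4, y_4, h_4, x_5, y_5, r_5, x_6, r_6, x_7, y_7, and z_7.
x_1 = 4.5
y_1 = 9
z_1 = 1.5
r_1 = 1
y_2 = 8
d_2 = 1.5
h_2 = 4.5
x_3 = 2.5
y_3 = 4.5
z_3 = 1
r_3 = 1
x_4 = 5.5
y_4 = 5
h_4 = 5
x_5 = 6
y_5 = 3.5
r_5 = 1
x_6 = 8.5
r_6 = 1.5
x_7 = 4.5
y_7 = 5.5
z_7 = 6.5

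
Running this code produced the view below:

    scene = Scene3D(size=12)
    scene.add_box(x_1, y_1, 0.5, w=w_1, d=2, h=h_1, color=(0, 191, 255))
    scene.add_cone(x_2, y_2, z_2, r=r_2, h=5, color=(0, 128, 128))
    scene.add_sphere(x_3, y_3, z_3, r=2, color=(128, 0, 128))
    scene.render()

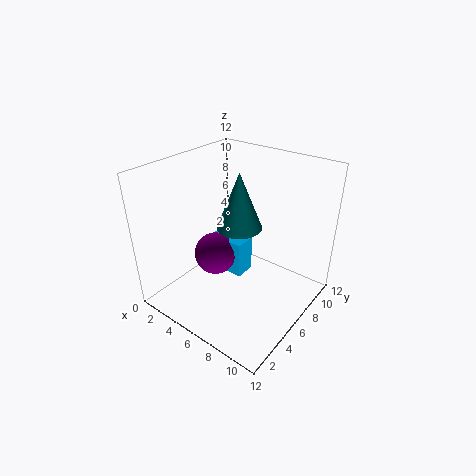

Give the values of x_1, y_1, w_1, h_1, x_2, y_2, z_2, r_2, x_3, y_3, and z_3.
x_1 = 1.5
y_1 = 7.5
w_1 = 3.5
h_1 = 3.5
x_2 = 5
y_2 = 7.5
z_2 = 6
r_2 = 2
x_3 = 2.5
y_3 = 7
z_3 = 2.5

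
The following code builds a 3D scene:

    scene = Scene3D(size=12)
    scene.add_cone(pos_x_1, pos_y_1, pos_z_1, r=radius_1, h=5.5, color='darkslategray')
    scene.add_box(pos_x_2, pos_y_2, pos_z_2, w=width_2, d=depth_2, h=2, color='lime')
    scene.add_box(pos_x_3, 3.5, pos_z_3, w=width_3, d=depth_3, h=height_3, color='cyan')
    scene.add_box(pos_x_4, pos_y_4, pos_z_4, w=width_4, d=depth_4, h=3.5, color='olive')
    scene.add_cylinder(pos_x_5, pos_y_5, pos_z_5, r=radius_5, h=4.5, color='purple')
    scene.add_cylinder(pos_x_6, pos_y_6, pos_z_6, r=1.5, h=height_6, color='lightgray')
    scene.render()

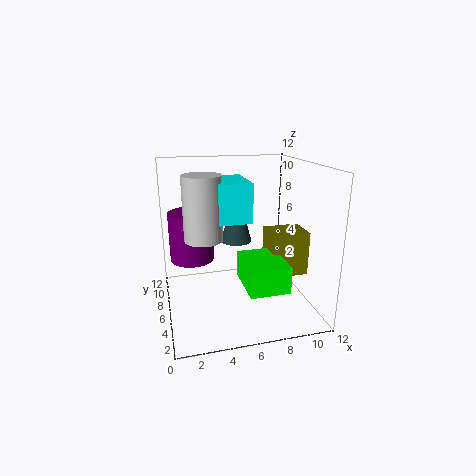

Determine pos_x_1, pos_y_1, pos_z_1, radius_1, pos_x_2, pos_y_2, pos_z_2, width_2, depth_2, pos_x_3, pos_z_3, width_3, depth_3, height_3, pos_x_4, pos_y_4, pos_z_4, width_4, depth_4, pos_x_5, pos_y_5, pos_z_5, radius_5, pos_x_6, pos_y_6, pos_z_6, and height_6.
pos_x_1 = 7; pos_y_1 = 10.5; pos_z_1 = 4; radius_1 = 1.5; pos_x_2 = 5.5; pos_y_2 = 0.5; pos_z_2 = 3.5; width_2 = 3; depth_2 = 4; pos_x_3 = 4; pos_z_3 = 8; width_3 = 2.5; depth_3 = 4; height_3 = 3; pos_x_4 = 8; pos_y_4 = 3; pos_z_4 = 3.5; width_4 = 3; depth_4 = 2.5; pos_x_5 = 2.5; pos_y_5 = 9.5; pos_z_5 = 3; radius_5 = 2; pos_x_6 = 3; pos_y_6 = 5; pos_z_6 = 6.5; height_6 = 5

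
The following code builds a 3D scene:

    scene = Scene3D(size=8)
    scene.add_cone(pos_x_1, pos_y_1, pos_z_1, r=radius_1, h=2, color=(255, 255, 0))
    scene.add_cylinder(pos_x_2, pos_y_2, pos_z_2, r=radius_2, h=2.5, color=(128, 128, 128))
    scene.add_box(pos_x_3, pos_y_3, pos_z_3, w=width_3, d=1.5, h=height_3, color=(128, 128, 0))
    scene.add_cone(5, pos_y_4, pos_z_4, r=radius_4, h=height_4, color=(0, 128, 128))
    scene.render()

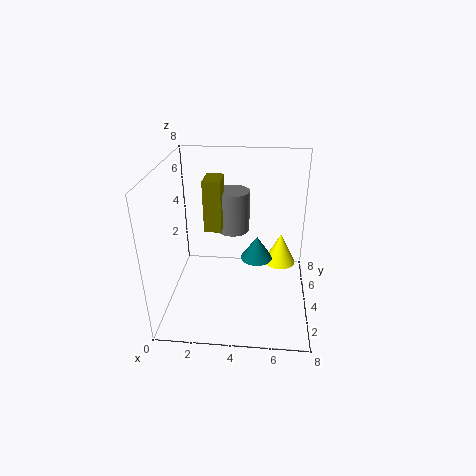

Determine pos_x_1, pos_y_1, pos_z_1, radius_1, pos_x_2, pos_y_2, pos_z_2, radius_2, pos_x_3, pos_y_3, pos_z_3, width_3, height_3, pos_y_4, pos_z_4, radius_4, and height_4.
pos_x_1 = 6.5; pos_y_1 = 6.5; pos_z_1 = 1; radius_1 = 1; pos_x_2 = 3.5; pos_y_2 = 6; pos_z_2 = 3.5; radius_2 = 1; pos_x_3 = 2; pos_y_3 = 4.5; pos_z_3 = 4; width_3 = 1; height_3 = 3; pos_y_4 = 6; pos_z_4 = 1.5; radius_4 = 1; height_4 = 1.5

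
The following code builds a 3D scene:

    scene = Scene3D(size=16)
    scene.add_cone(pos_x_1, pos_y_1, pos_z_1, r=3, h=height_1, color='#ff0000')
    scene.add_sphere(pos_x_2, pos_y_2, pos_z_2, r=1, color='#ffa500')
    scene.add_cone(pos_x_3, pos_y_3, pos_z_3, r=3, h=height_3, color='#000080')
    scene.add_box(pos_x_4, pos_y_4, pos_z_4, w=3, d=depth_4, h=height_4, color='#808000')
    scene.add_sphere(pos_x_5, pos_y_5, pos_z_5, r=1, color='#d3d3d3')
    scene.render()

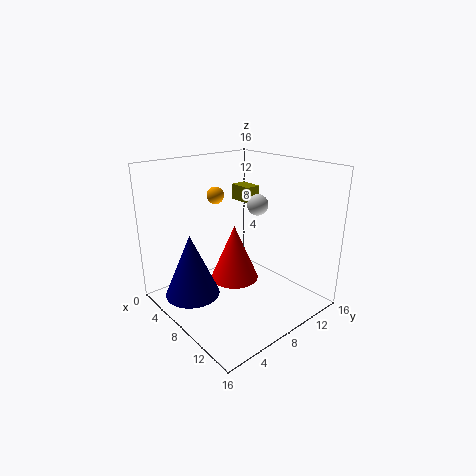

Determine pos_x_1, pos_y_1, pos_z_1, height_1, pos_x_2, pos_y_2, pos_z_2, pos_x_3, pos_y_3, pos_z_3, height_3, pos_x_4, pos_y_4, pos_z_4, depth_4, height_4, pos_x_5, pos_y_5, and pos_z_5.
pos_x_1 = 5
pos_y_1 = 10
pos_z_1 = 1
height_1 = 7
pos_x_2 = 4
pos_y_2 = 8
pos_z_2 = 12
pos_x_3 = 6
pos_y_3 = 3
pos_z_3 = 2
height_3 = 7
pos_x_4 = 1
pos_y_4 = 13
pos_z_4 = 10
depth_4 = 2
height_4 = 2
pos_x_5 = 12
pos_y_5 = 7
pos_z_5 = 13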